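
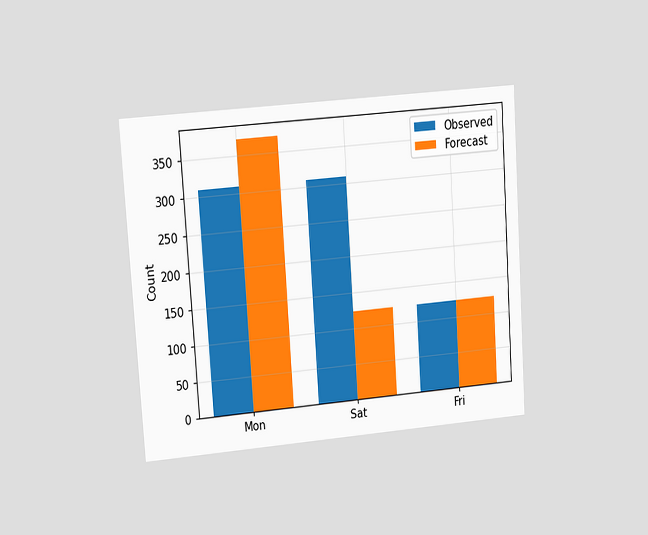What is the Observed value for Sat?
310

The chart is tilted about 4° counter-clockwise and viewed at a slight angle. The Observed bar at Sat reaches 310 on the y-axis.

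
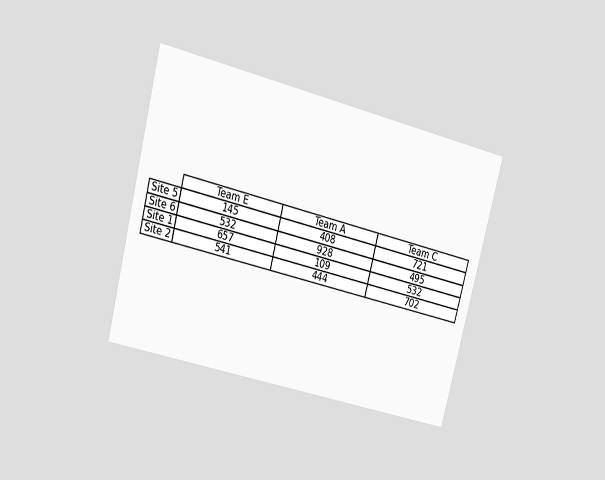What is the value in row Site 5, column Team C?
The chart is tilted about 14° clockwise and viewed at a slight angle. The (Site 5, Team C) cell reads 721.

721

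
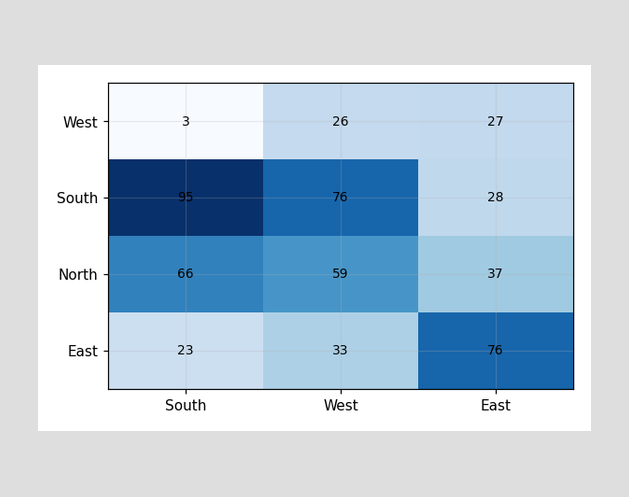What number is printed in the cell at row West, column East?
The (West, East) cell reads 27.

27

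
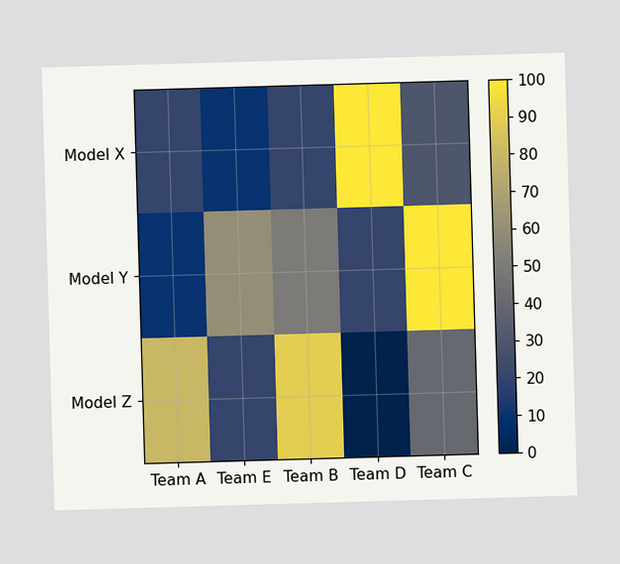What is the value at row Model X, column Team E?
Matching cell (Model X, Team E) against the colorbar gives 10.

10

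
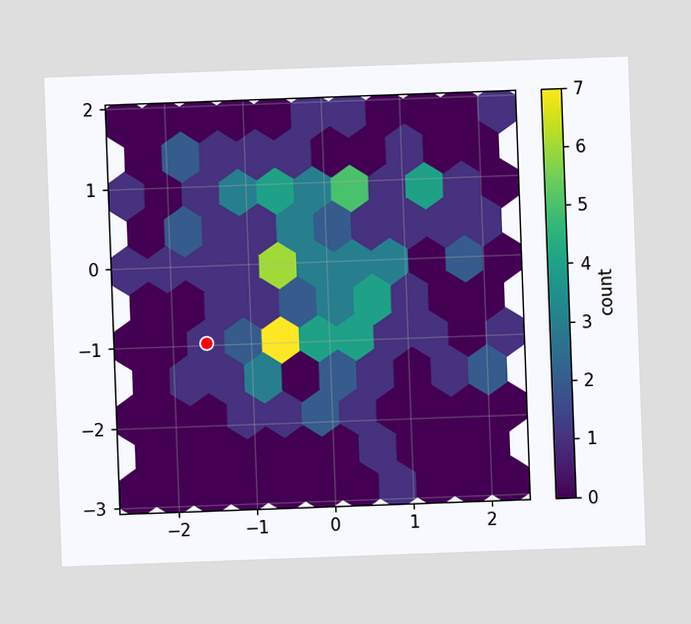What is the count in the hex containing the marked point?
The chart is tilted about 2° counter-clockwise. The marked hex reads 1 on the colorbar.

1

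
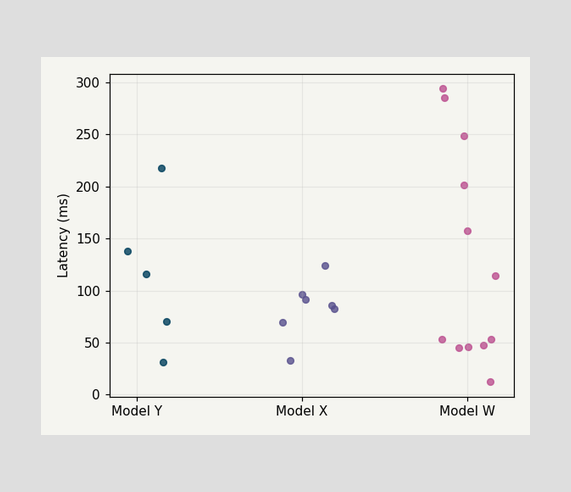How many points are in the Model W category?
Counting the markers in the Model W column gives 12.

12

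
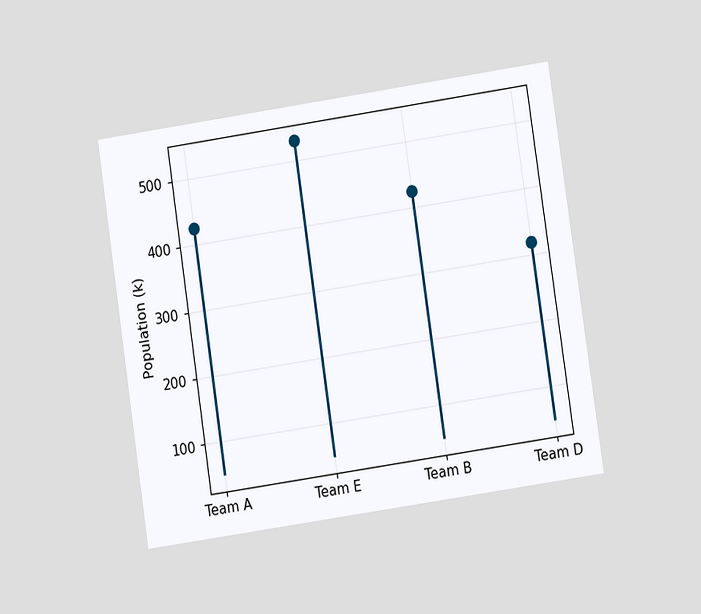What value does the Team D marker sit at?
The chart is tilted about 8° counter-clockwise and viewed at a slight angle. The Team D marker sits at 318k.

318k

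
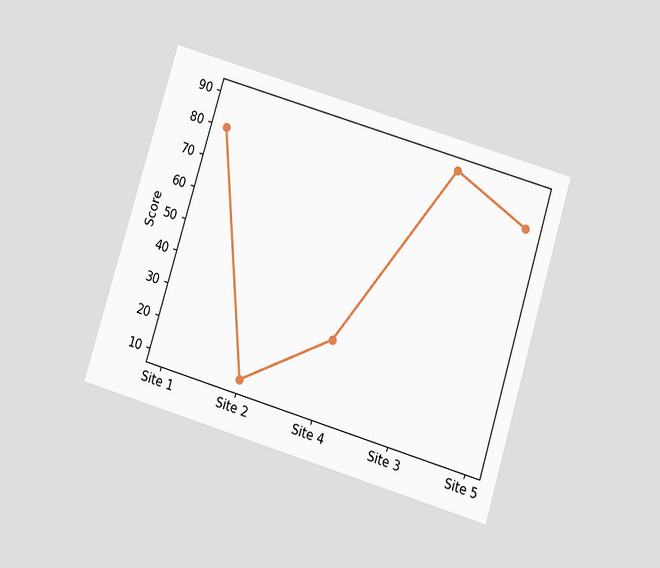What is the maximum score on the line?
The chart is tilted about 17° clockwise and viewed slightly from below. The highest point is at Site 3, and reading across to the y-axis gives 90.

90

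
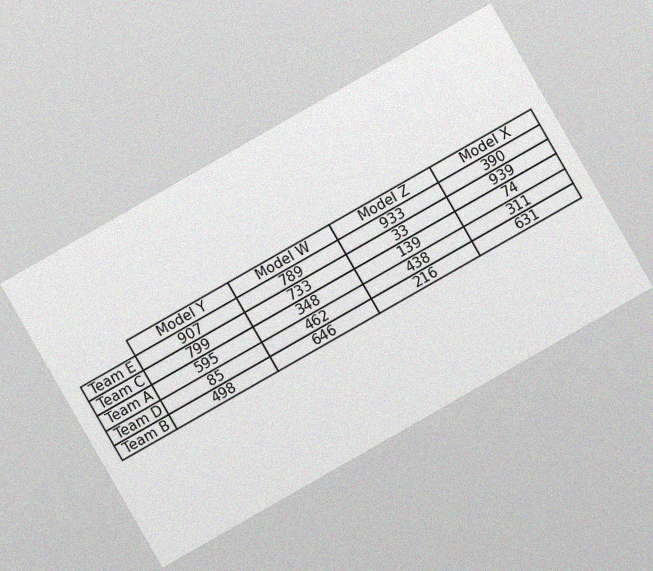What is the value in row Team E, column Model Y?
907

The chart is tilted about 30° counter-clockwise, with some photo noise. The (Team E, Model Y) cell reads 907.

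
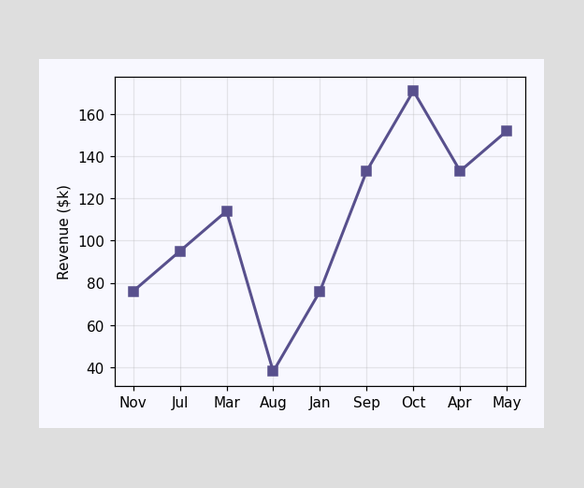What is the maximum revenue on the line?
The highest point is at Oct, and reading across to the y-axis gives $171k.

$171k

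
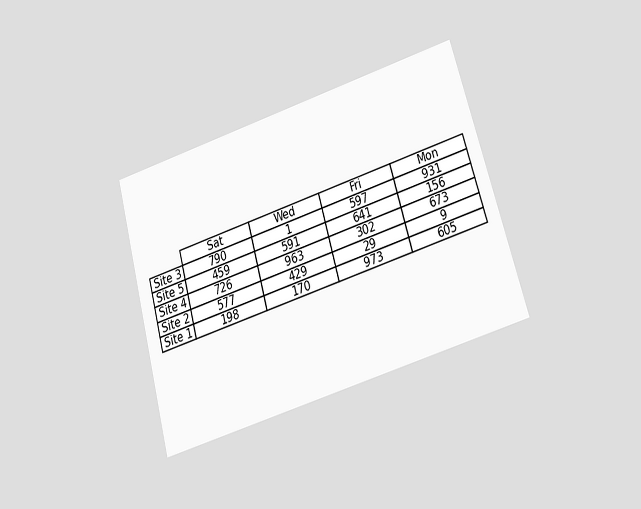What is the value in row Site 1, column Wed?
The chart is tilted about 16° counter-clockwise and viewed at a slight angle. The (Site 1, Wed) cell reads 170.

170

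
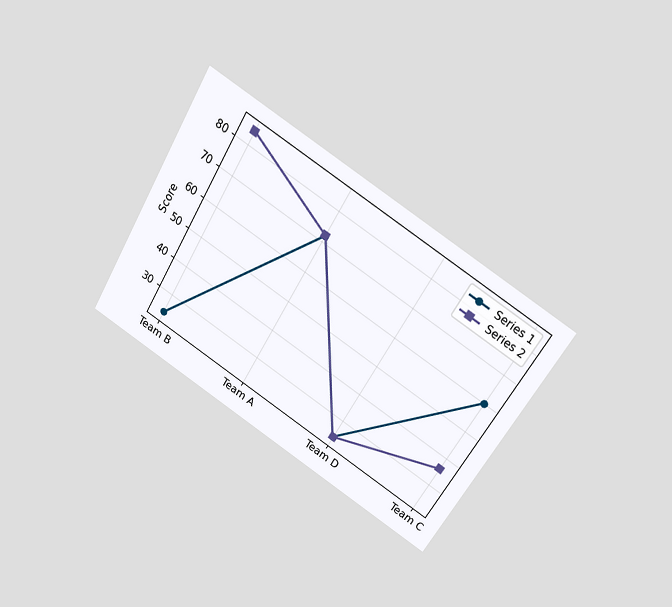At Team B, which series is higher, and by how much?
Series 2, by 60

The chart is tilted about 31° clockwise and viewed slightly from above. At Team B, Series 2 sits above the other line by 60.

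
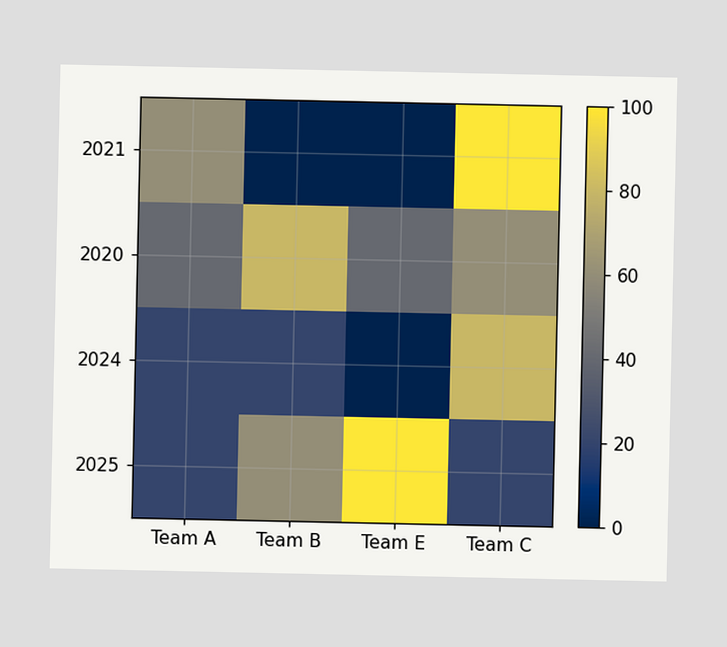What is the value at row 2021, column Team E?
0

Matching cell (2021, Team E) against the colorbar gives 0.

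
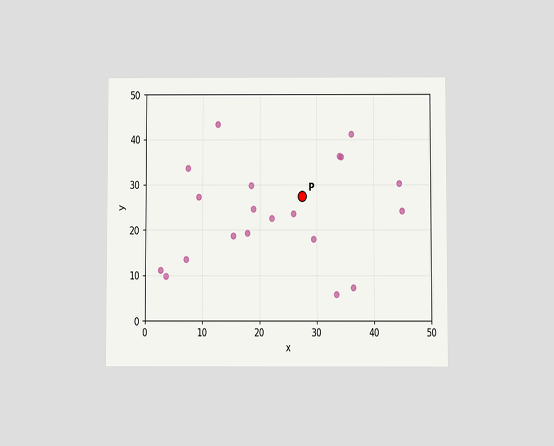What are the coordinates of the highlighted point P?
The chart is viewed slightly from below. Following the gridlines from P to each axis, P sits at (27.5, 27.5).

(27.5, 27.5)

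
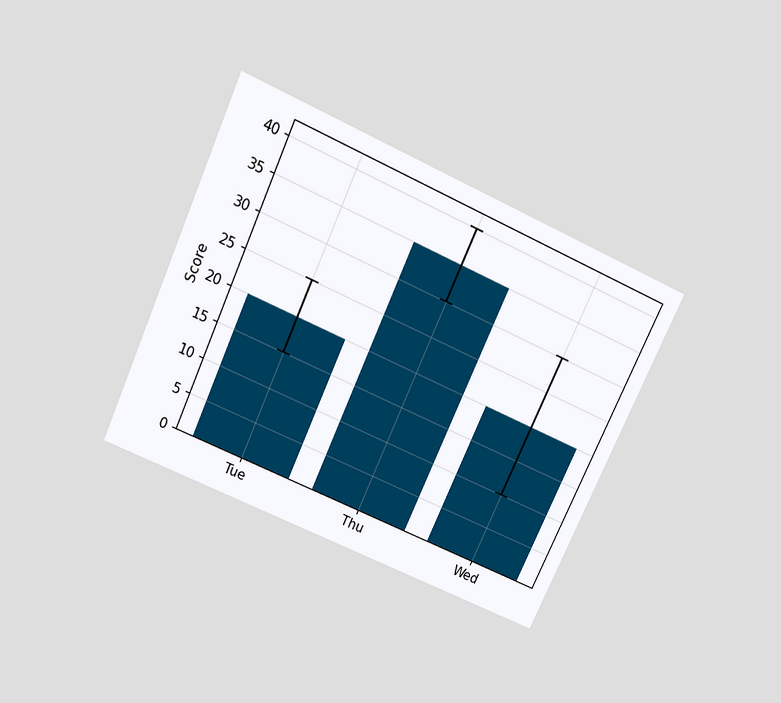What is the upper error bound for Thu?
40

The chart is tilted about 24° clockwise and viewed slightly from above. The Thu bar's upper whisker reaches 40.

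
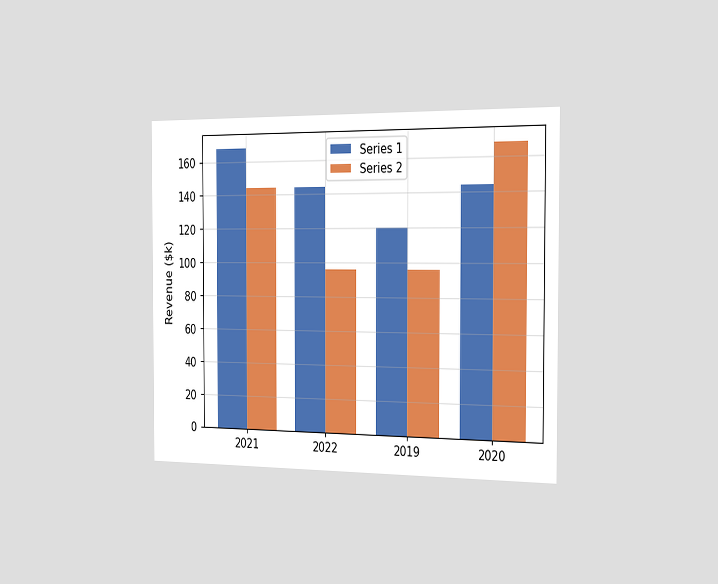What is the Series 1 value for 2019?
$120k

The chart is viewed slightly from the right. The Series 1 bar at 2019 reaches $120k on the y-axis.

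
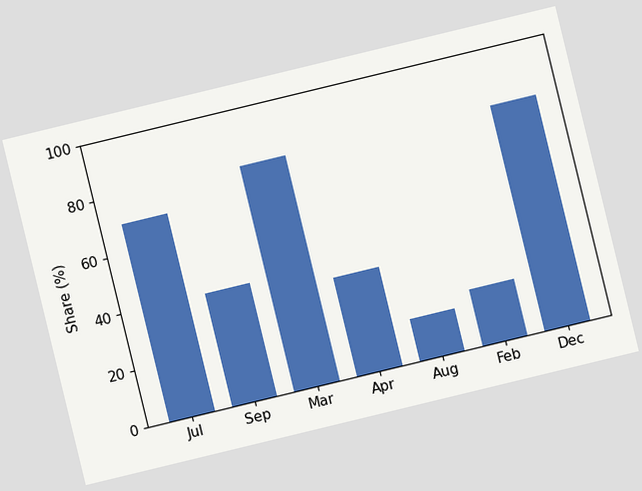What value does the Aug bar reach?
15%

The chart is tilted about 14° counter-clockwise. Reading along the chart's y-axis, the Aug bar reaches 15%.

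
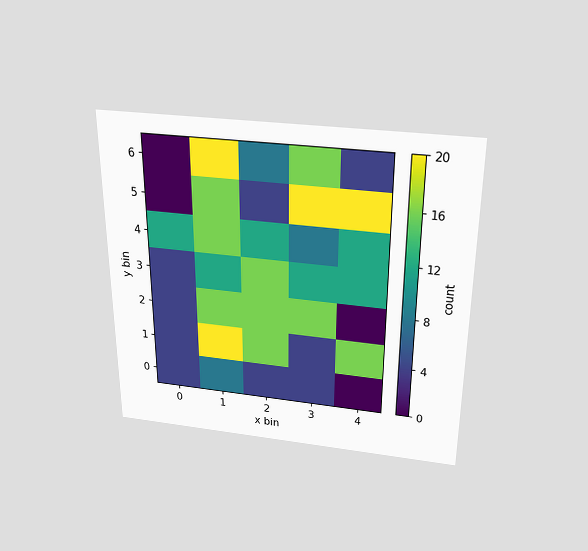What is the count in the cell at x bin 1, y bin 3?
The chart is viewed slightly from above. Matching the cell (1, 3) against the colorbar gives 12.

12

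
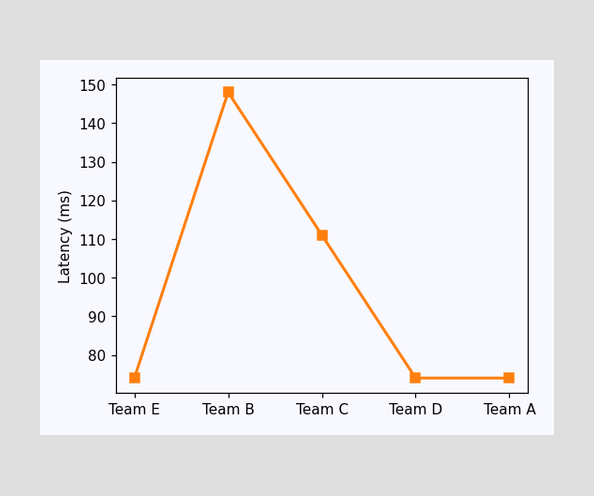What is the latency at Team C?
At Team C, the line is at 111ms.

111ms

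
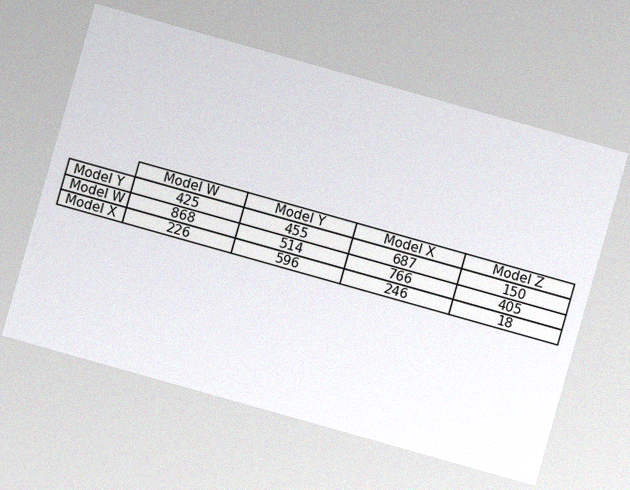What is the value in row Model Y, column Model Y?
455

The chart is tilted about 16° clockwise, with some photo noise. The (Model Y, Model Y) cell reads 455.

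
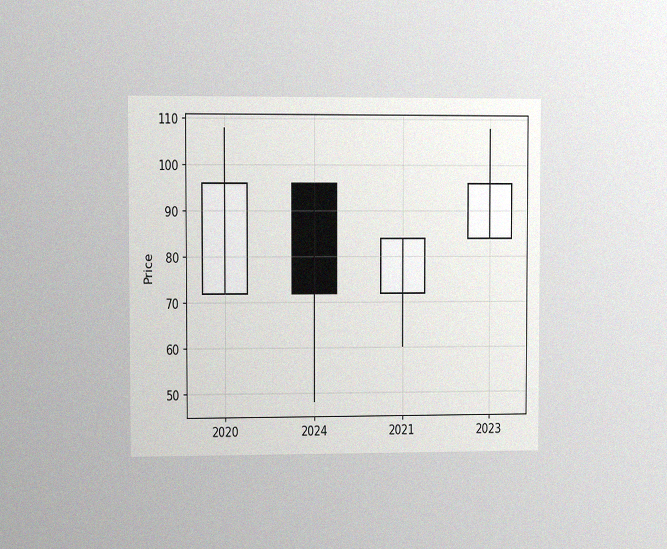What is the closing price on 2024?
72

The chart is viewed slightly from the left, with some photo noise. The 2024 candle closes at 72.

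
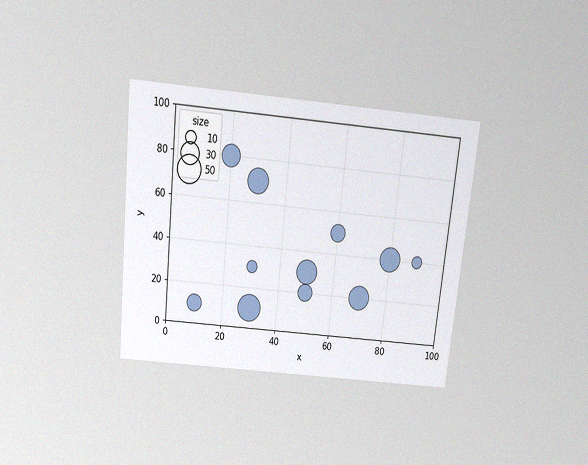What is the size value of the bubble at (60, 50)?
The chart is tilted about 6° clockwise and viewed slightly from above, with some photo noise. Matching the bubble at (60, 50) against the size legend gives 20.

20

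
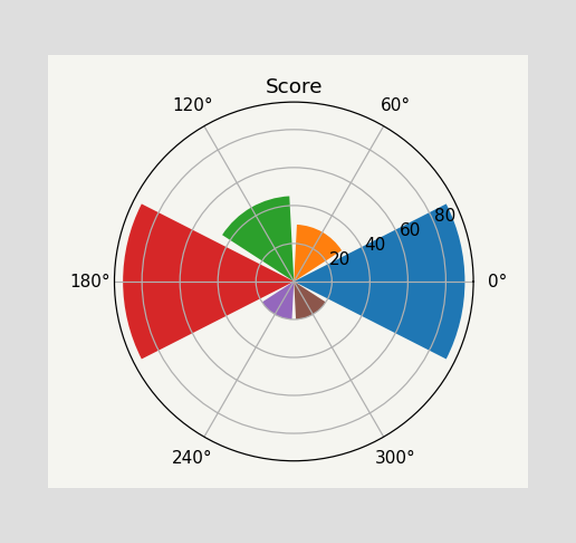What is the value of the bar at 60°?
The bar at 60° reaches 30 on the radial axis.

30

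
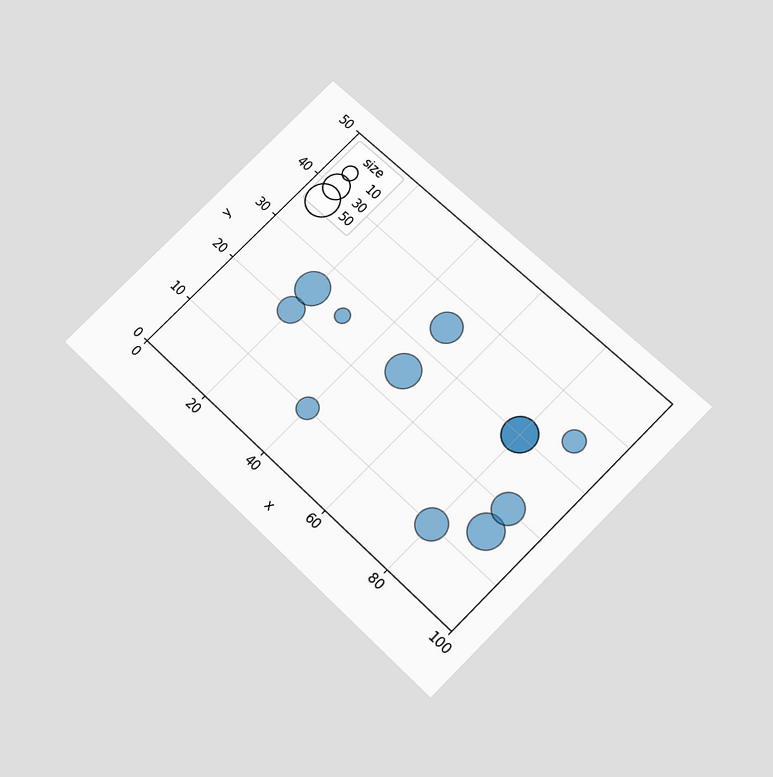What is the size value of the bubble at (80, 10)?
The chart is tilted about 45° clockwise and viewed slightly from below. Matching the bubble at (80, 10) against the size legend gives 40.

40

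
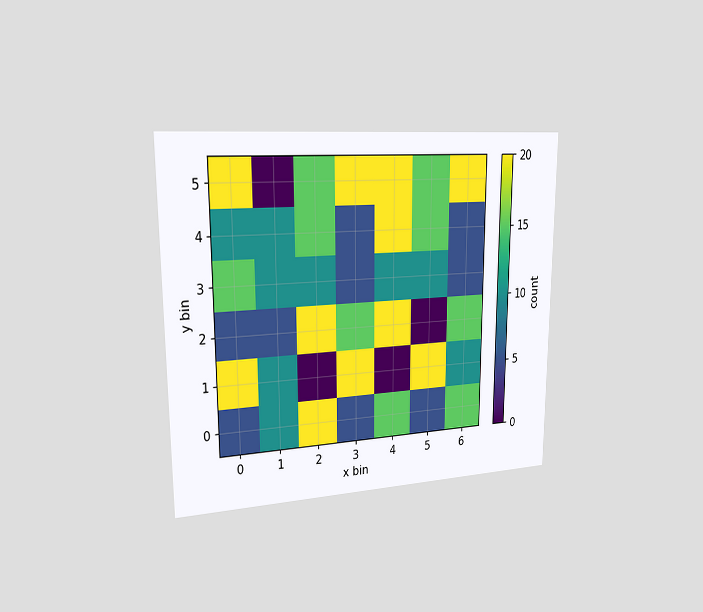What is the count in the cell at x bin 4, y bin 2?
20

The chart is viewed slightly from the left. Matching the cell (4, 2) against the colorbar gives 20.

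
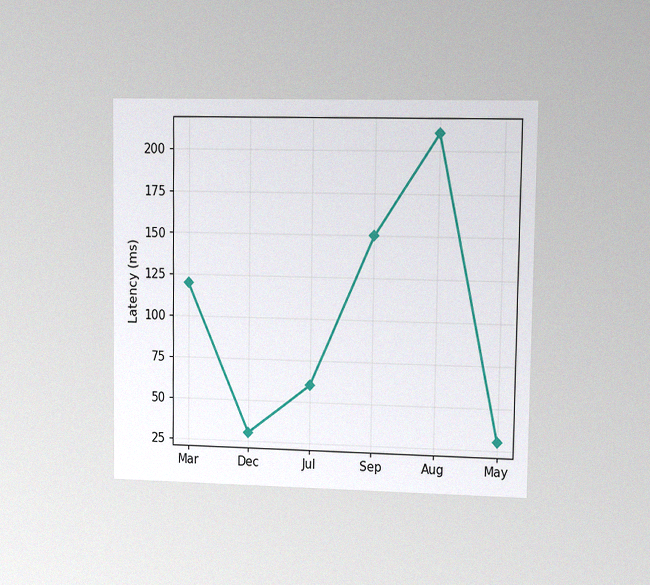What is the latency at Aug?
The chart is viewed at a slight angle, with some photo noise. At Aug, the line is at 210ms.

210ms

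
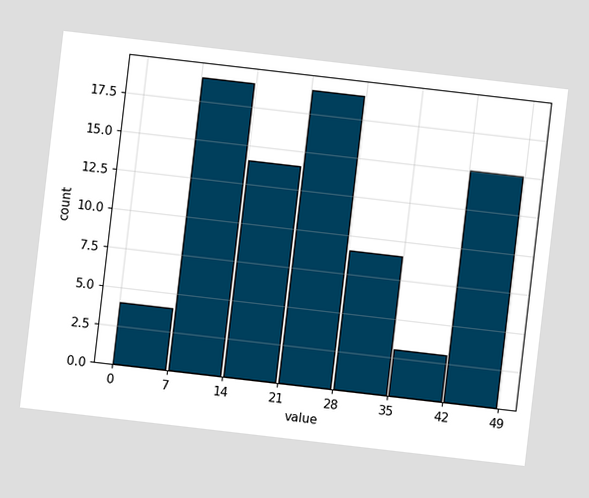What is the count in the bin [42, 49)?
15

The chart is tilted about 7° clockwise. The [42, 49) bin has height 15.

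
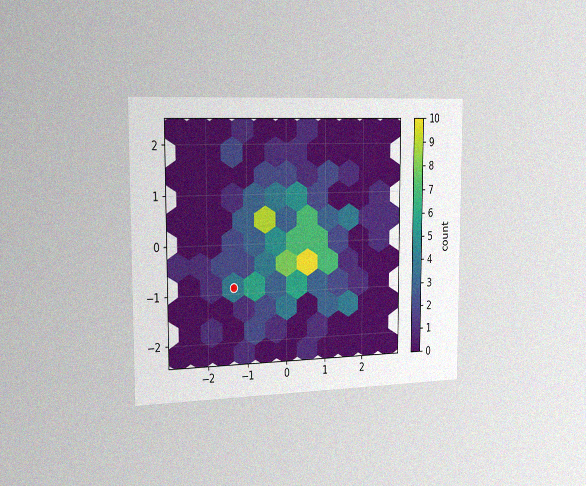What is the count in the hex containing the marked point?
4

The chart is viewed slightly from the left, with some photo noise. The marked hex reads 4 on the colorbar.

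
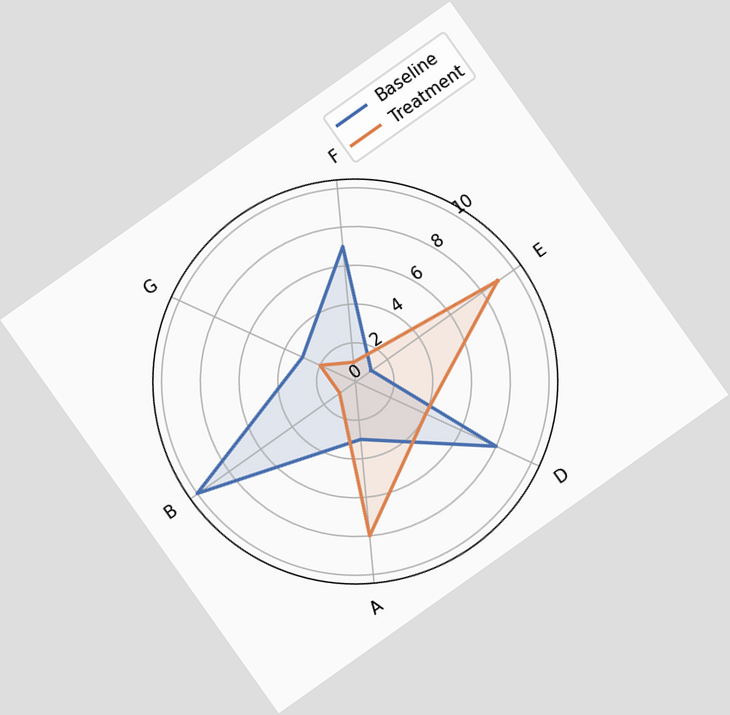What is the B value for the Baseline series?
The chart is tilted about 35° counter-clockwise. On the B axis, Baseline reaches 10.

10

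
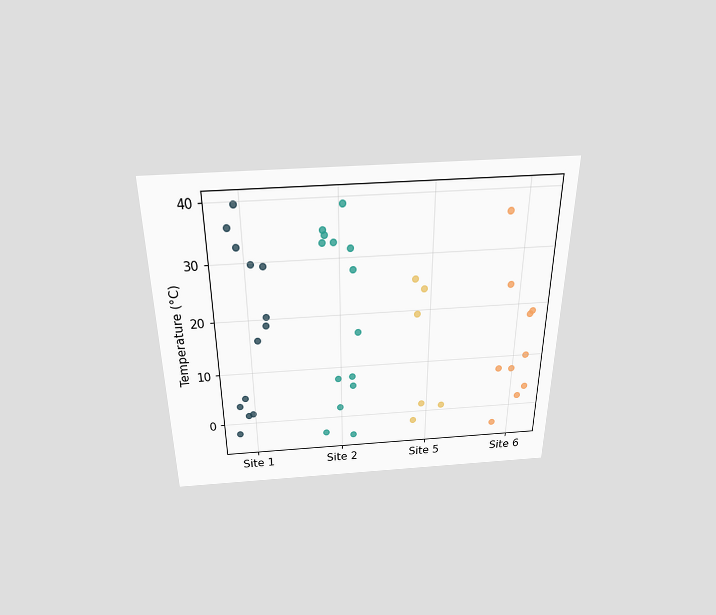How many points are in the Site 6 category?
10

The chart is viewed slightly from above. Counting the markers in the Site 6 column gives 10.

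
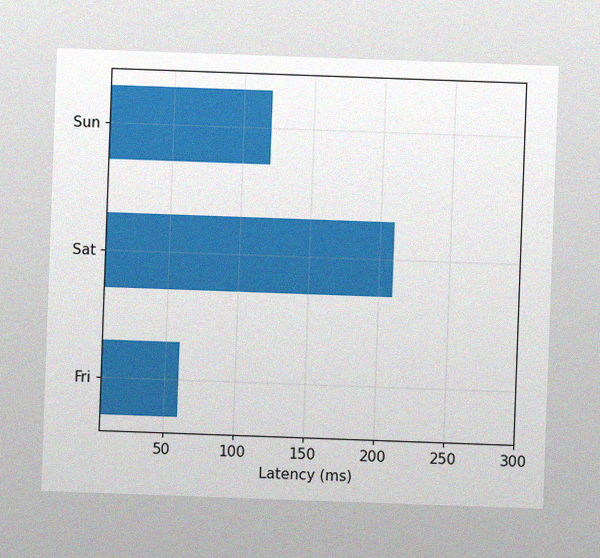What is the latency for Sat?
The chart is tilted about 2° clockwise, with some photo noise. Reading along the chart's x-axis, the Sat bar reaches 210ms.

210ms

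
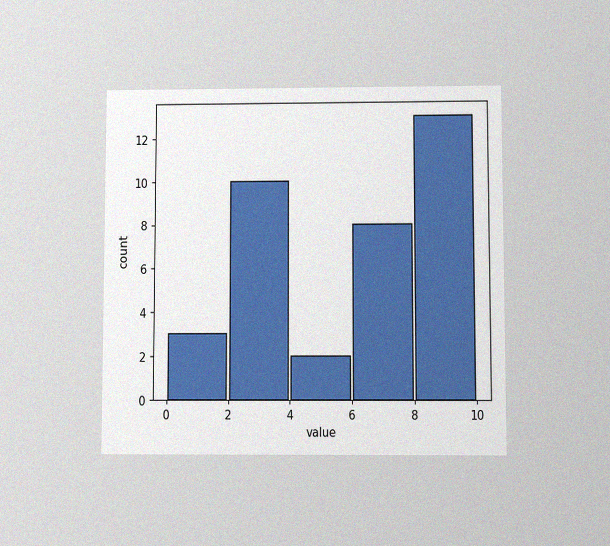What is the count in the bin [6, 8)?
8

The chart is viewed slightly from below, with some photo noise. The [6, 8) bin has height 8.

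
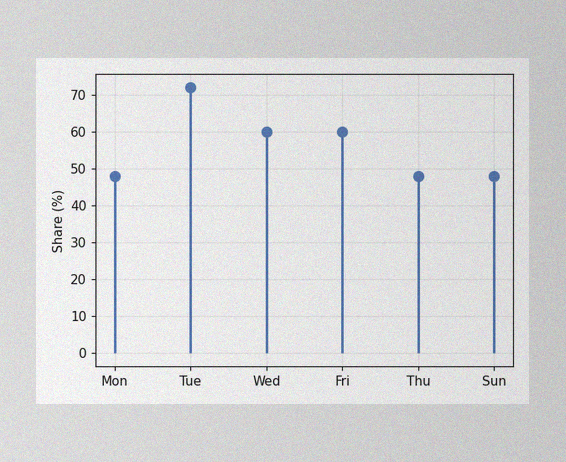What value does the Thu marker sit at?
48%

The image has some photo noise and uneven lighting. The Thu marker sits at 48%.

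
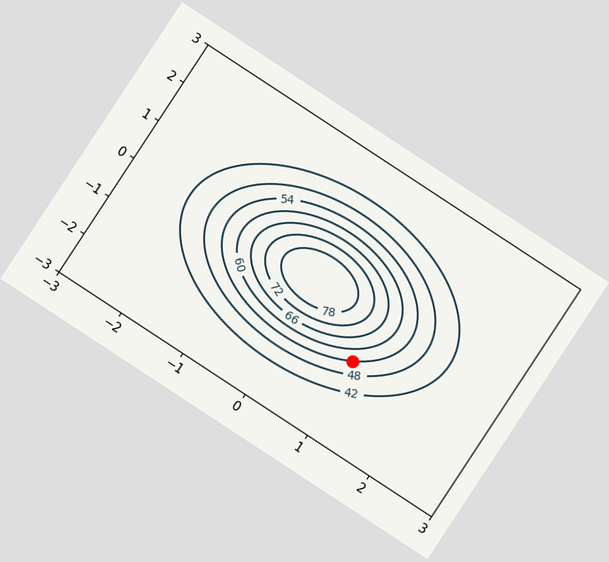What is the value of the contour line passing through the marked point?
The chart is tilted about 33° clockwise. The marked point sits on the contour labelled 54.

54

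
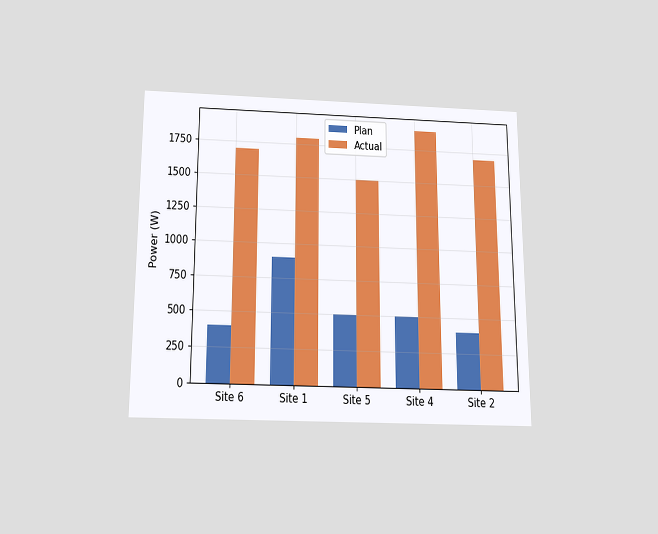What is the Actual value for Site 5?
The chart is viewed slightly from below. The Actual bar at Site 5 reaches 1500W on the y-axis.

1500W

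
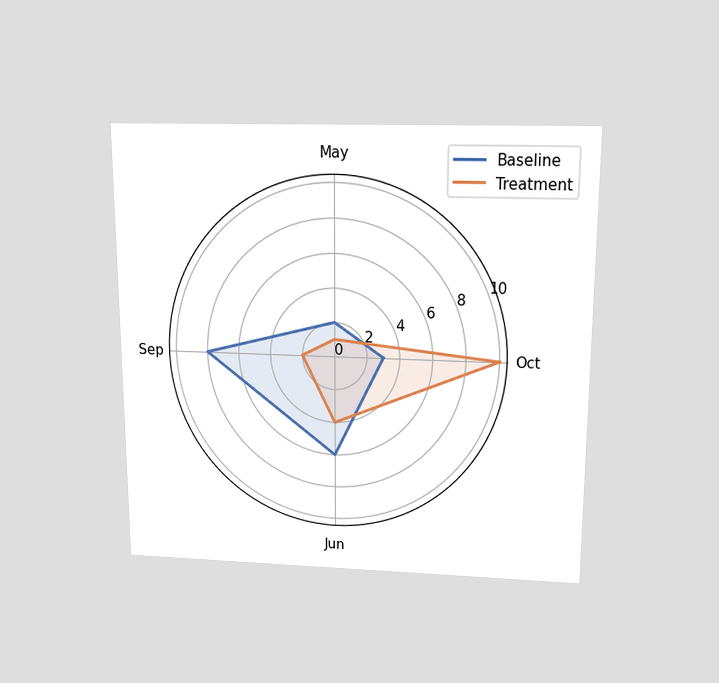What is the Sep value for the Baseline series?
8

The chart is viewed slightly from above. On the Sep axis, Baseline reaches 8.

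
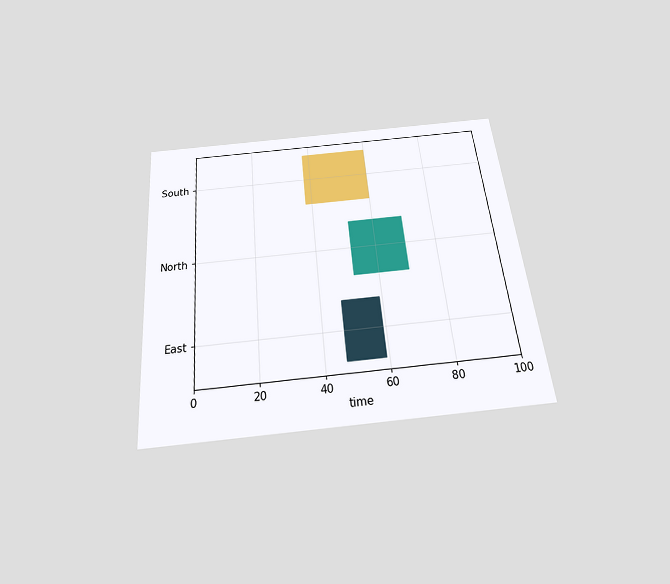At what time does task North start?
52

The chart is tilted about 5° counter-clockwise and viewed slightly from below. The North bar begins at t=52.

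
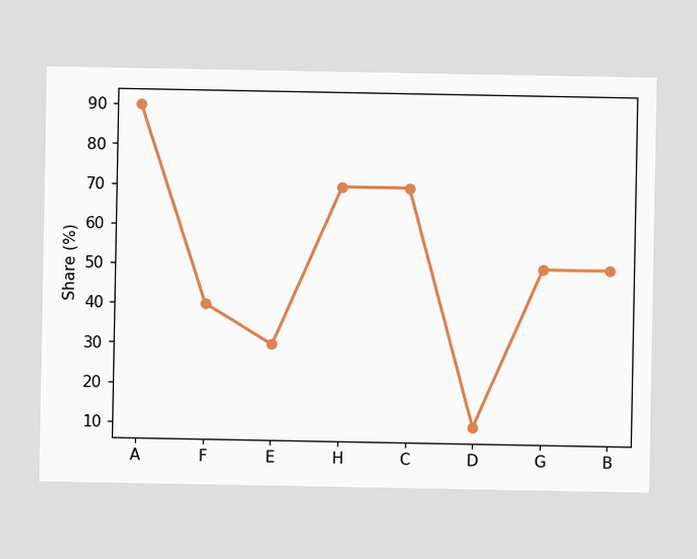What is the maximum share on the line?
90%

The highest point is at A, and reading across to the y-axis gives 90%.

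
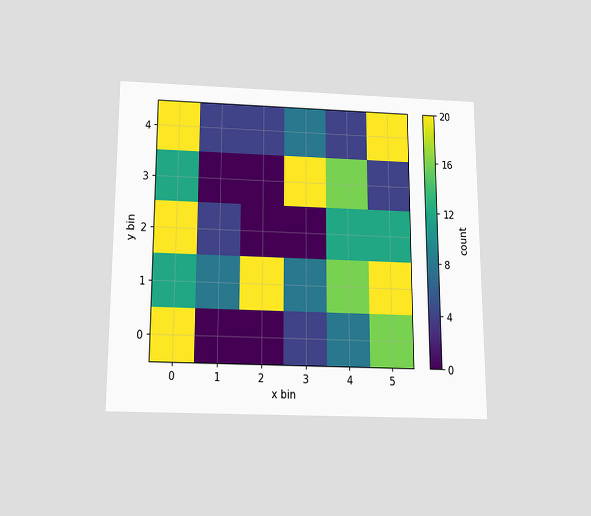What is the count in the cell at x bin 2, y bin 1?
20

The chart is viewed slightly from below. Matching the cell (2, 1) against the colorbar gives 20.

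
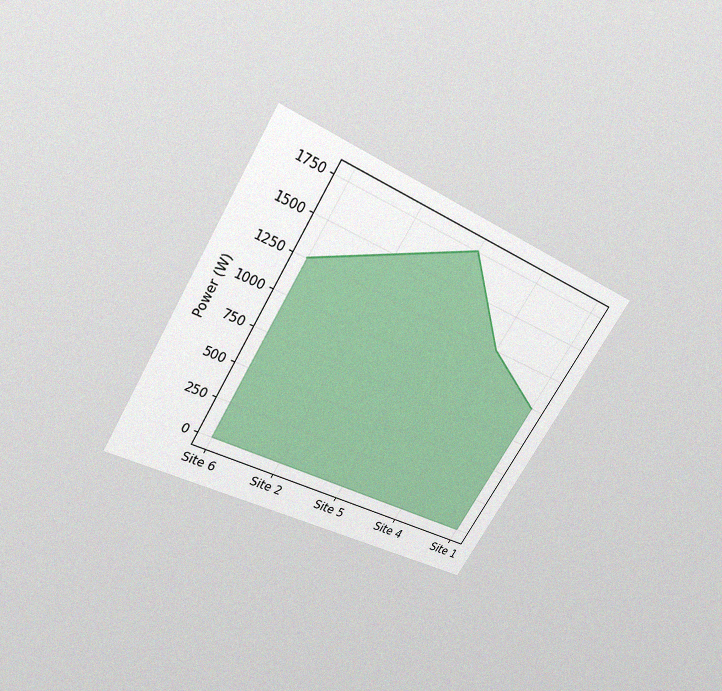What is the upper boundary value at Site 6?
The chart is tilted about 31° clockwise and viewed slightly from above, with some photo noise. At Site 6 the upper boundary is at 1250W.

1250W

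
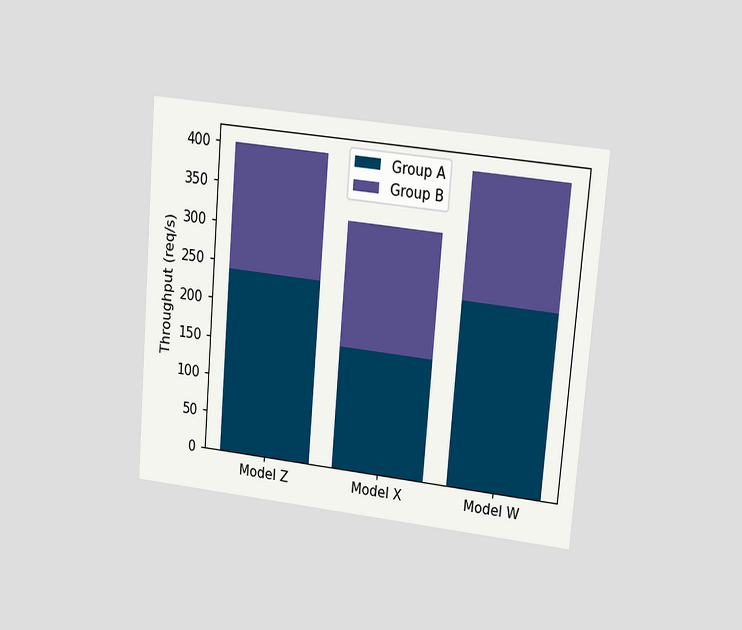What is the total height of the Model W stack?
400req/s

The chart is tilted about 5° clockwise and viewed at a slight angle. The Model W stack's top reaches 400req/s on the y-axis.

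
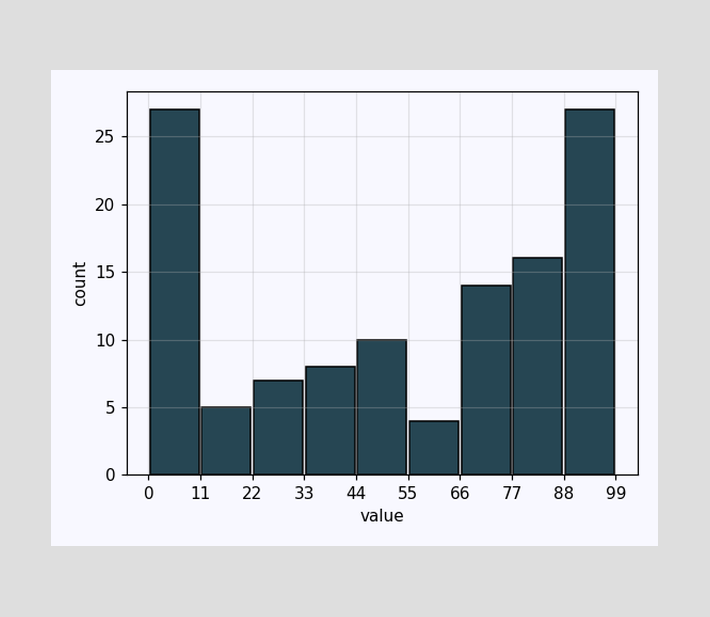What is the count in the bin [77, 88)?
The [77, 88) bin has height 16.

16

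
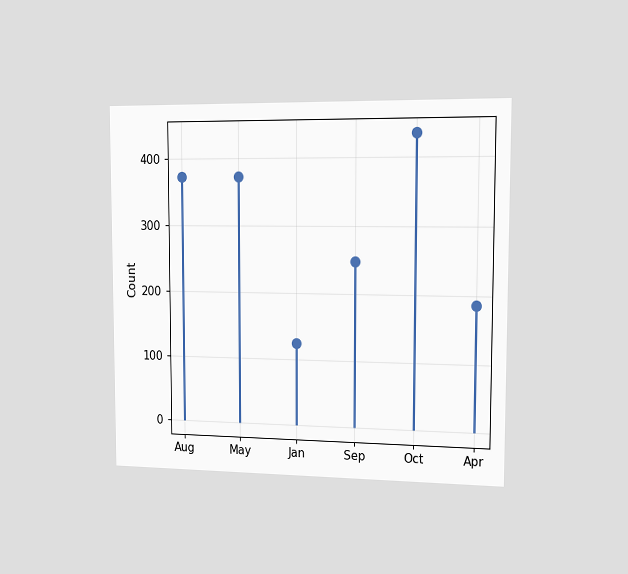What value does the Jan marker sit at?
124

The chart is viewed slightly from the right. The Jan marker sits at 124.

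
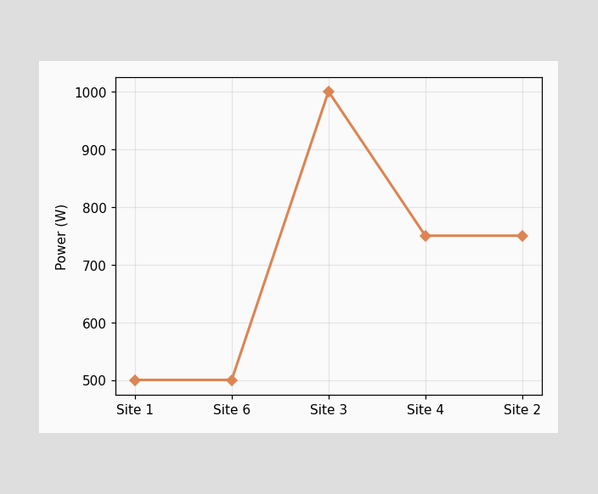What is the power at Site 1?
At Site 1, the line is at 500W.

500W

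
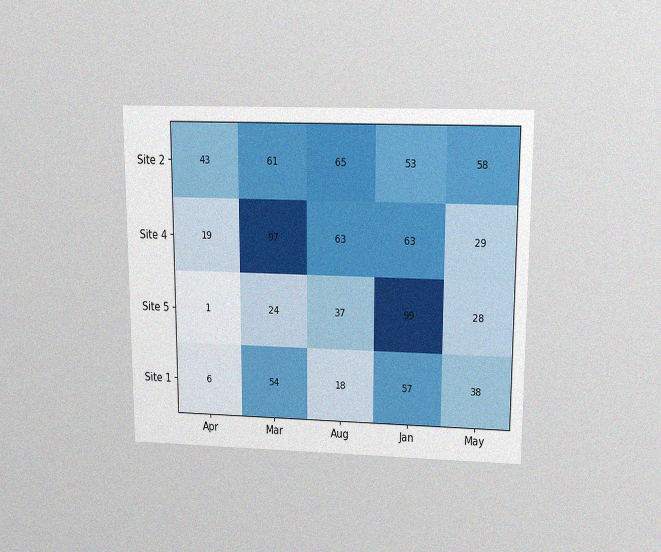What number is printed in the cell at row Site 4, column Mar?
The chart is viewed slightly from above, with some photo noise. The (Site 4, Mar) cell reads 97.

97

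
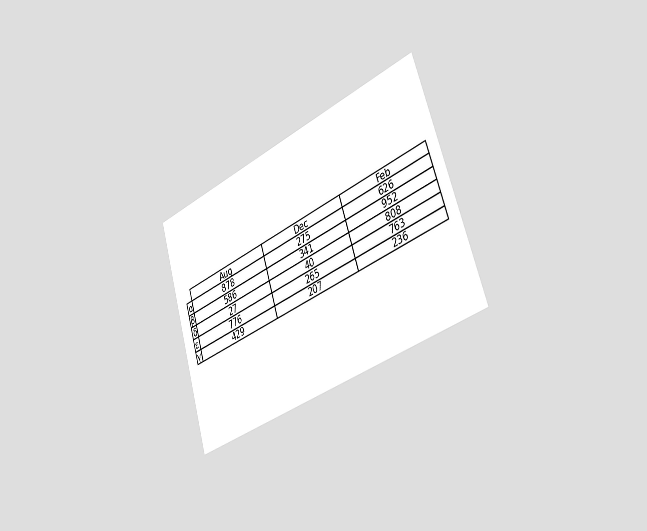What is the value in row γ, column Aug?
The chart is tilted about 18° counter-clockwise and viewed slightly from the right. The (γ, Aug) cell reads 429.

429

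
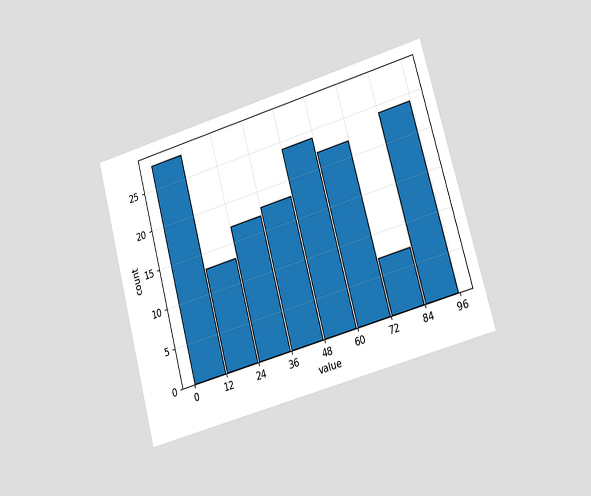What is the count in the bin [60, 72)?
22

The chart is tilted about 15° counter-clockwise and viewed slightly from the right. The [60, 72) bin has height 22.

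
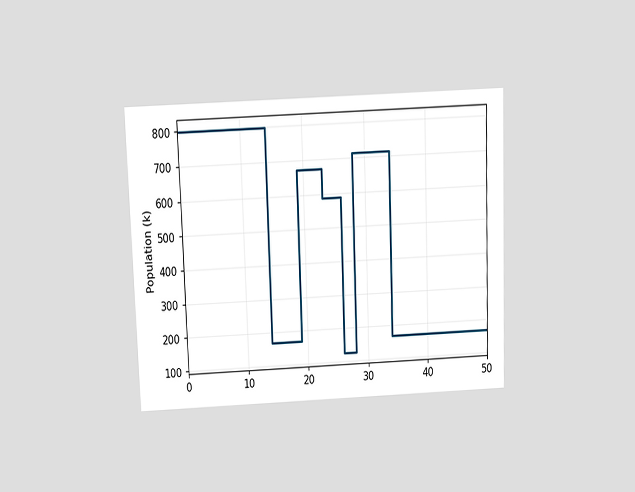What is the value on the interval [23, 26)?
588k

The chart is tilted about 2° counter-clockwise and viewed slightly from above. On [23, 26) the step sits at 588k.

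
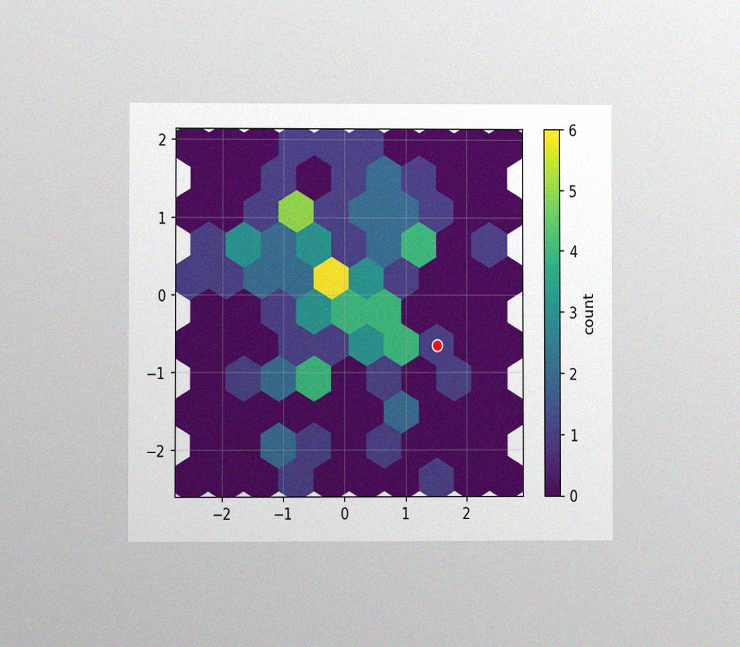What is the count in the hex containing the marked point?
The chart is viewed at a slight angle, with some photo noise. The marked hex reads 1 on the colorbar.

1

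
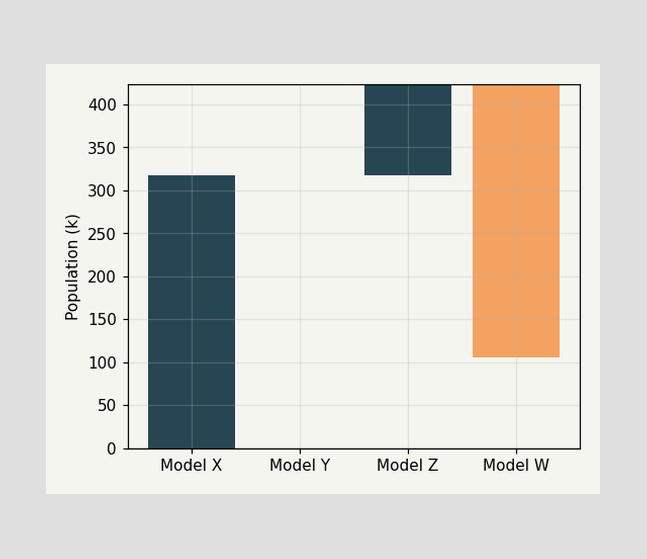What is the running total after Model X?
After Model X the running total reaches 318k.

318k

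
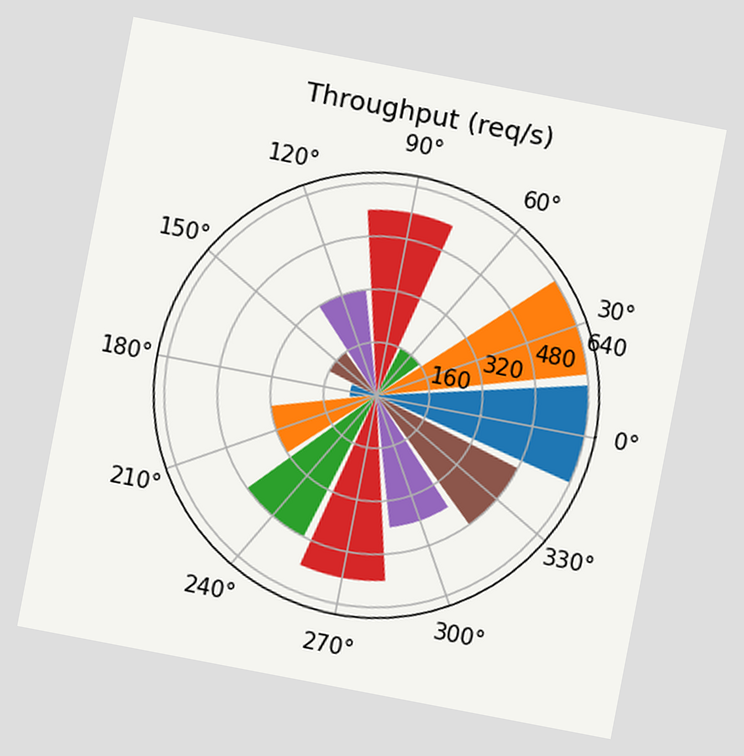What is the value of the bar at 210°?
320req/s

The chart is tilted about 11° clockwise. The bar at 210° reaches 320req/s on the radial axis.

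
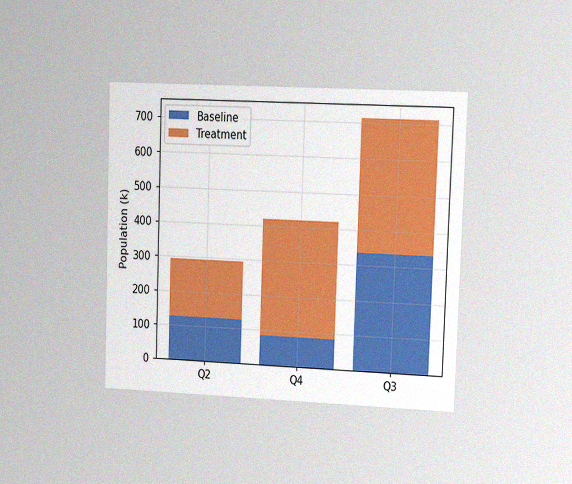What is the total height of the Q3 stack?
The chart is viewed at a slight angle, with some photo noise. The Q3 stack's top reaches 714k on the y-axis.

714k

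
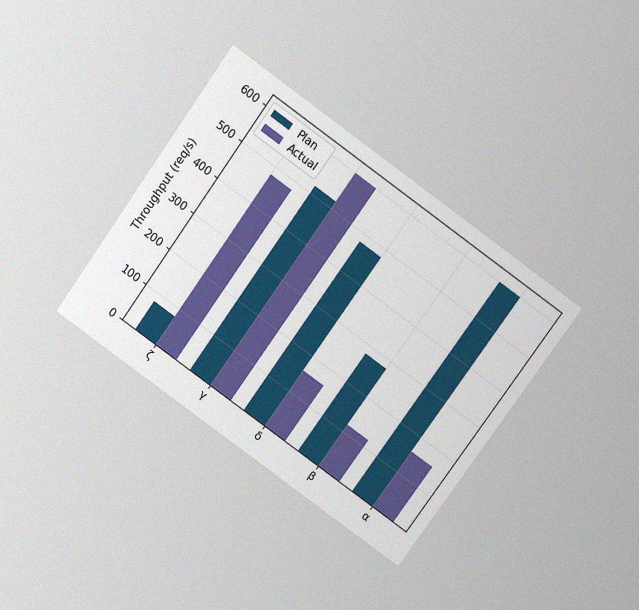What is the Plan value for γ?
520req/s

The chart is tilted about 36° clockwise and viewed slightly from above, with some photo noise. The Plan bar at γ reaches 520req/s on the y-axis.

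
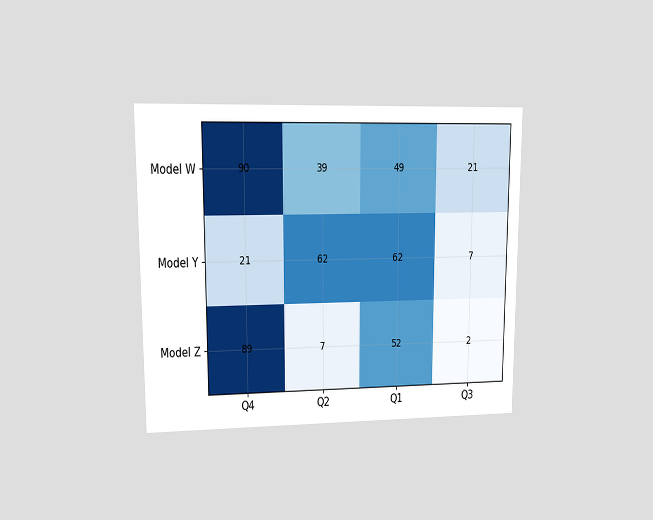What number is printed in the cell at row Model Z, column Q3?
The chart is viewed at a slight angle. The (Model Z, Q3) cell reads 2.

2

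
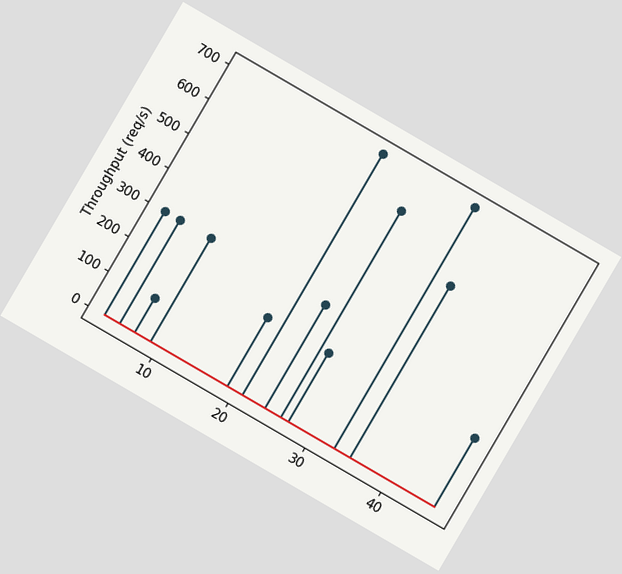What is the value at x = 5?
300req/s

The chart is tilted about 30° clockwise. The stem at x=5 reaches 300req/s.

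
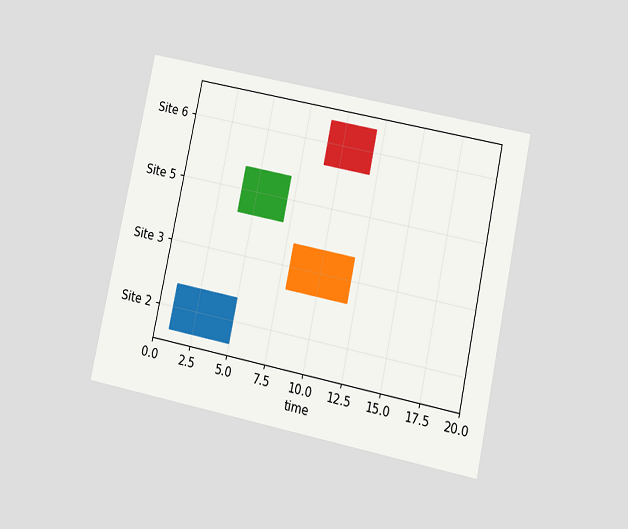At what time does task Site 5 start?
4

The chart is tilted about 12° clockwise and viewed at a slight angle. The Site 5 bar begins at t=4.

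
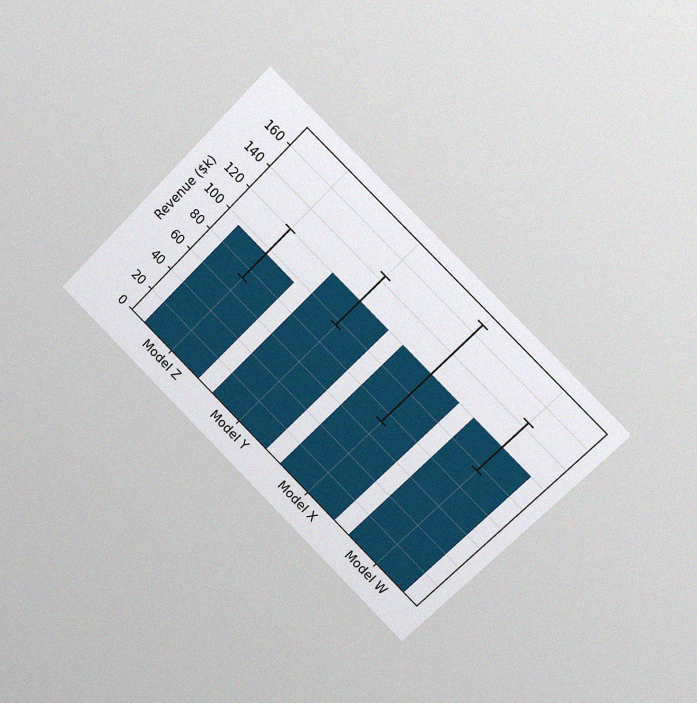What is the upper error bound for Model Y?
The chart is tilted about 45° clockwise and viewed slightly from the right, with some photo noise. The Model Y bar's upper whisker reaches $144k.

$144k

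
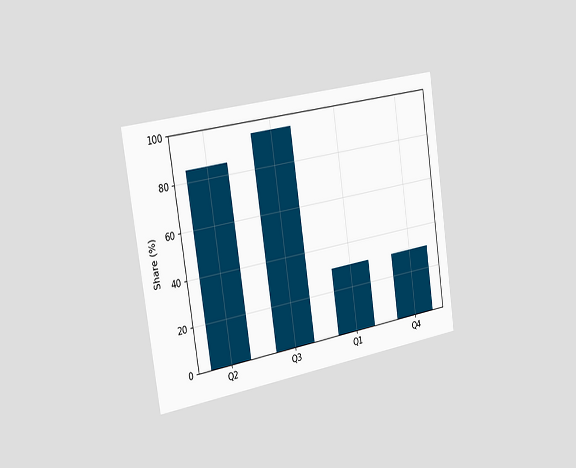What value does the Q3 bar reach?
95%

The chart is tilted about 8° counter-clockwise and viewed slightly from the left. Reading along the chart's y-axis, the Q3 bar reaches 95%.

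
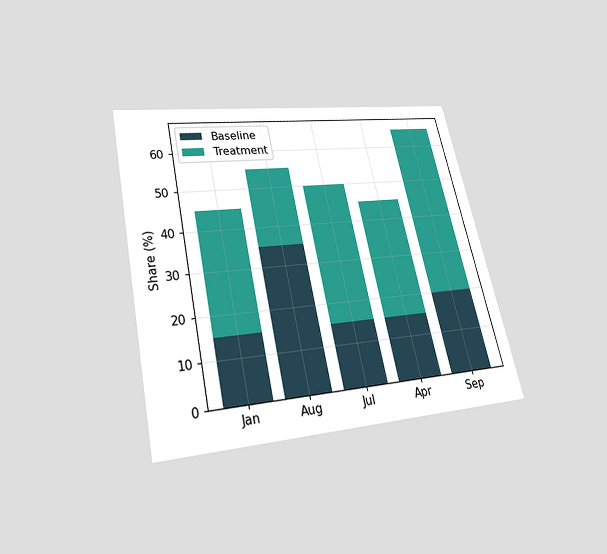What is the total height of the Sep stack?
The chart is tilted about 12° counter-clockwise and viewed slightly from below. The Sep stack's top reaches 65% on the y-axis.

65%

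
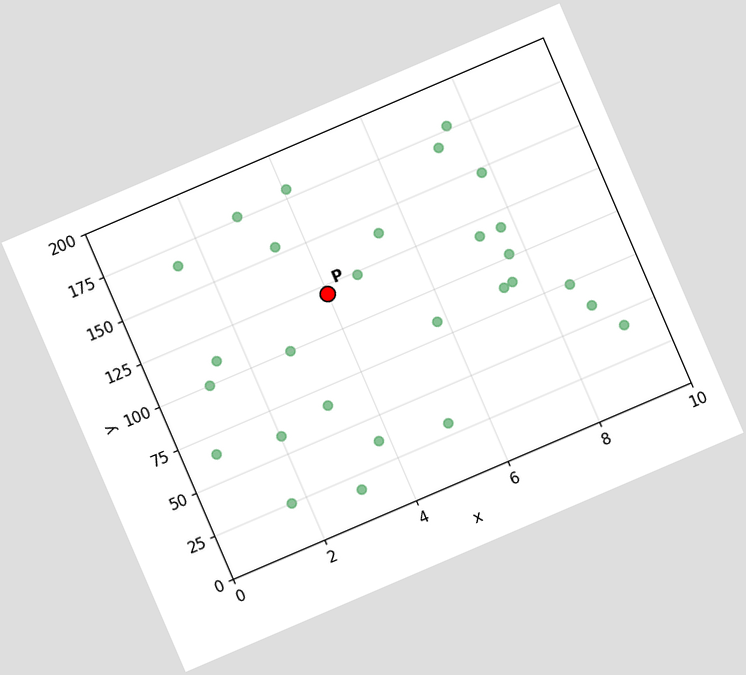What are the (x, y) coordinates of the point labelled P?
The chart is tilted about 23° counter-clockwise. Following the gridlines from P to each axis, P sits at (4, 120).

(4, 120)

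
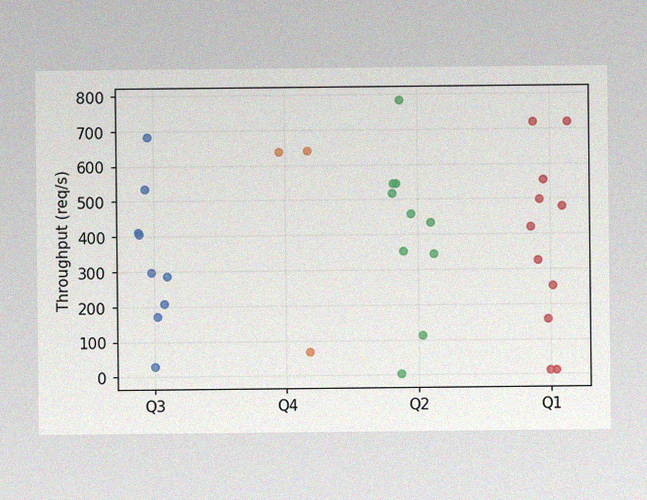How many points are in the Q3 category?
9

The image has some photo noise and uneven lighting. Counting the markers in the Q3 column gives 9.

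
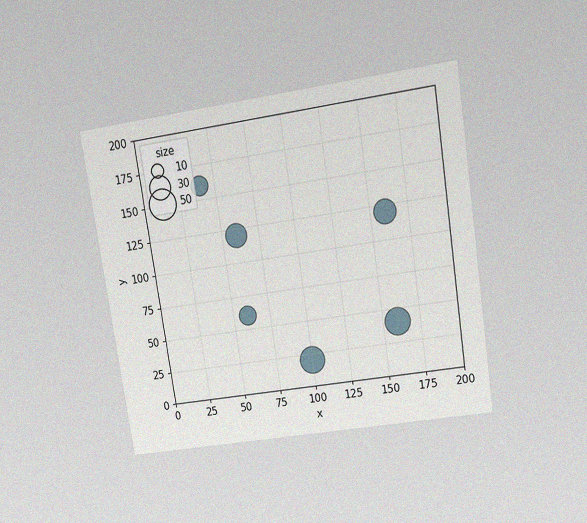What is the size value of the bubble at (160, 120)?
The chart is tilted about 9° counter-clockwise and viewed at a slight angle, with some photo noise. Matching the bubble at (160, 120) against the size legend gives 30.

30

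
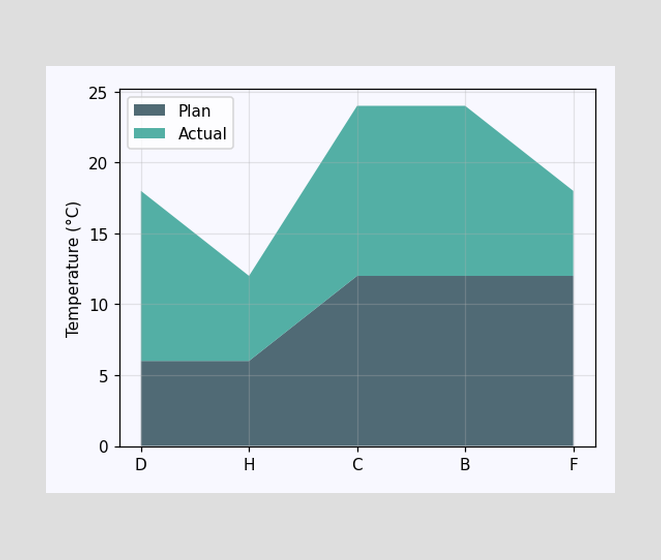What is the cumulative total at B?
The stacked total at B reaches 24°C.

24°C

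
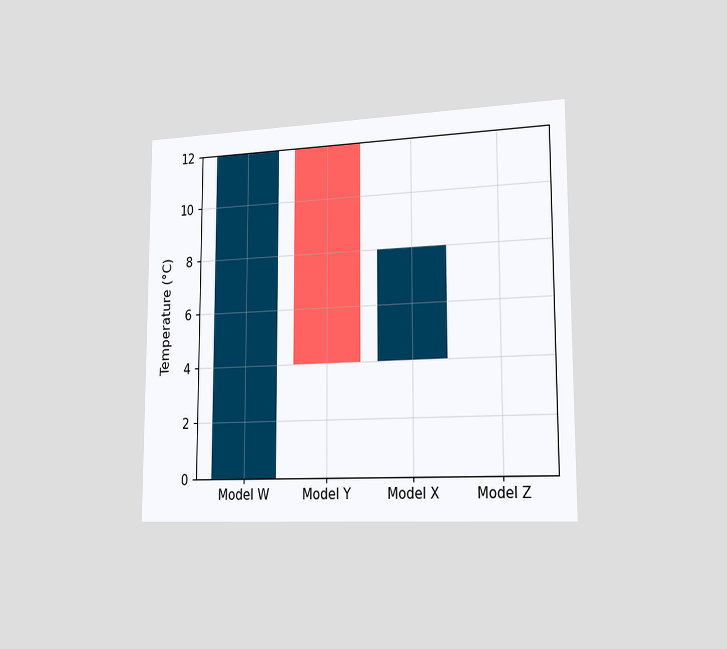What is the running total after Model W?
12°C

The chart is viewed slightly from the right. After Model W the running total reaches 12°C.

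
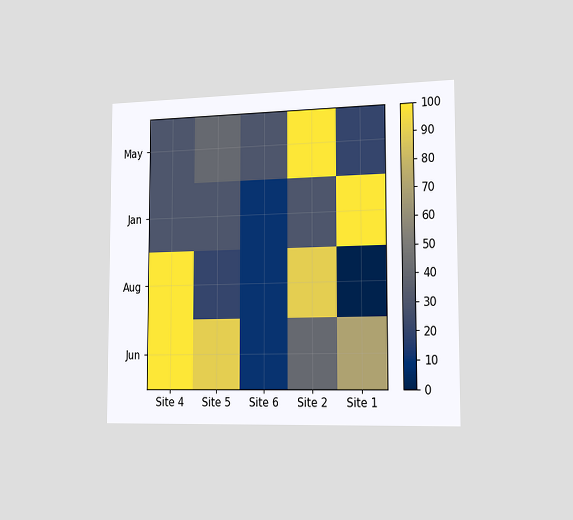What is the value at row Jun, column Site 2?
40

The chart is viewed slightly from the right. Matching cell (Jun, Site 2) against the colorbar gives 40.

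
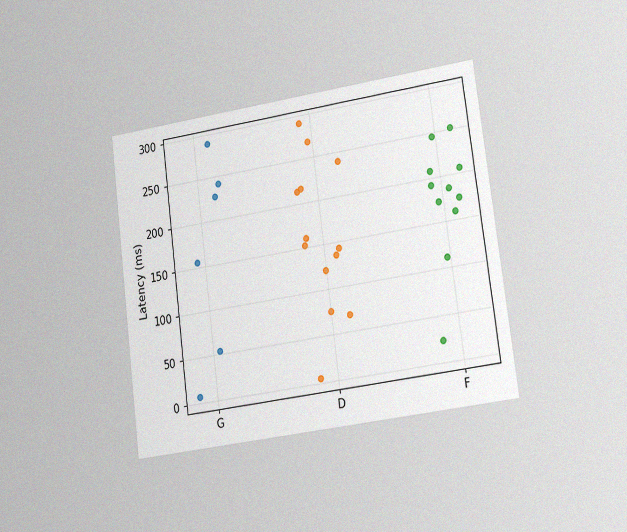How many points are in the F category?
11

The chart is tilted about 7° counter-clockwise and viewed slightly from the right, with some photo noise. Counting the markers in the F column gives 11.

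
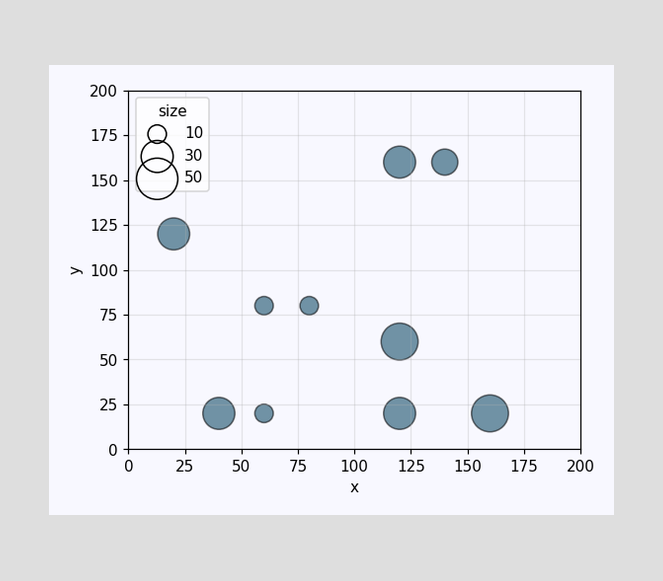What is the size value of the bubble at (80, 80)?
10

Matching the bubble at (80, 80) against the size legend gives 10.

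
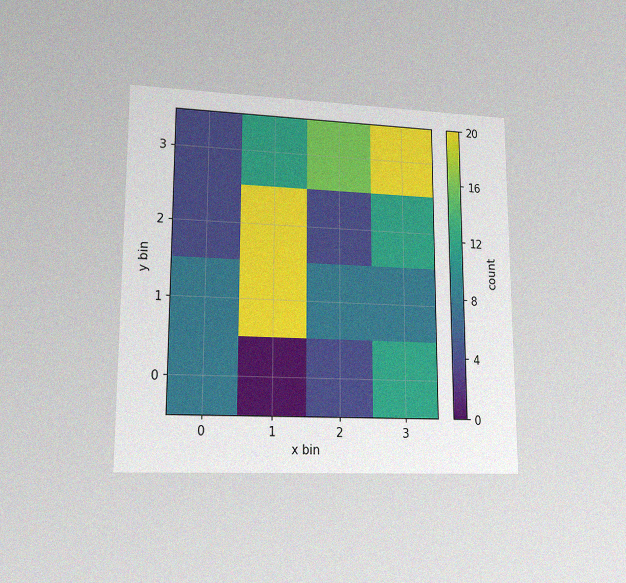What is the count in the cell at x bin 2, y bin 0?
The chart is viewed at a slight angle, with some photo noise. Matching the cell (2, 0) against the colorbar gives 4.

4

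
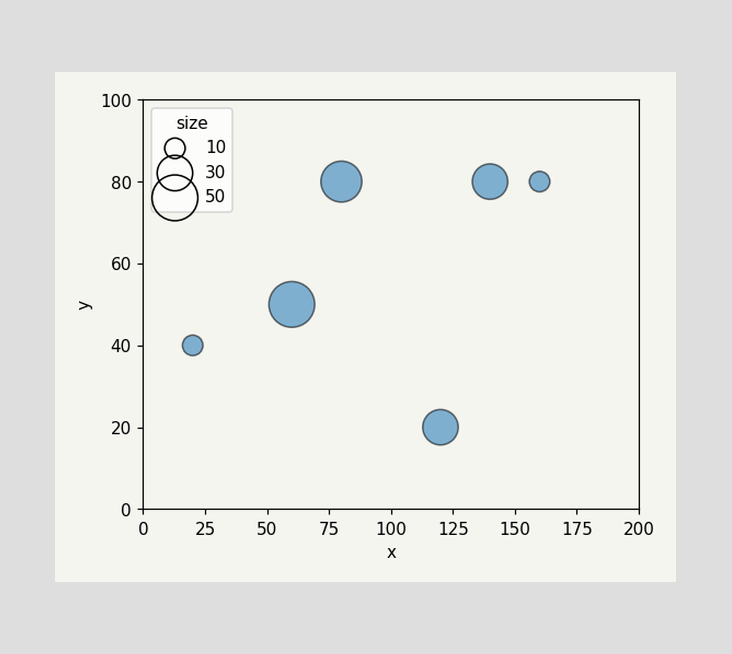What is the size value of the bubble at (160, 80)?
10

Matching the bubble at (160, 80) against the size legend gives 10.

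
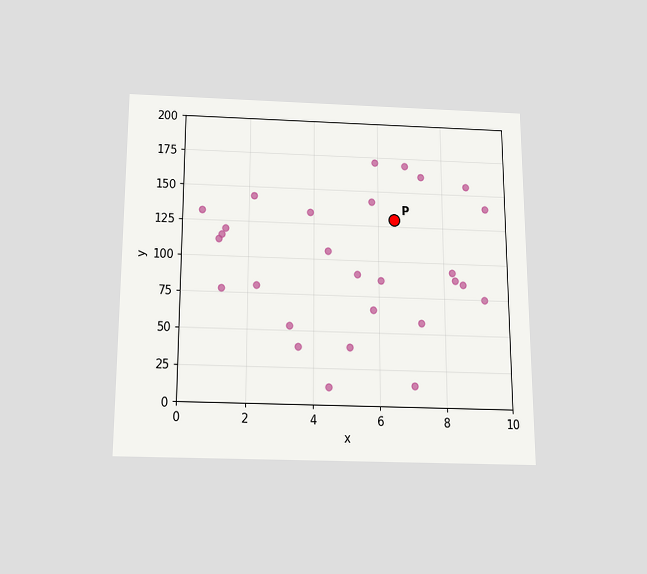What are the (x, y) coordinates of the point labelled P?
The chart is viewed slightly from below. Following the gridlines from P to each axis, P sits at (6.5, 130).

(6.5, 130)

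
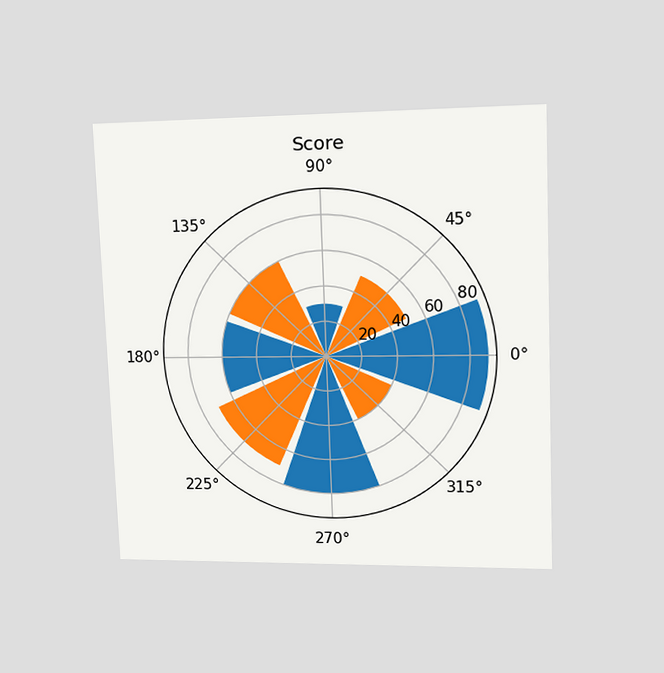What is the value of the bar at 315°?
The chart is tilted about 2° counter-clockwise and viewed at a slight angle. The bar at 315° reaches 40 on the radial axis.

40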